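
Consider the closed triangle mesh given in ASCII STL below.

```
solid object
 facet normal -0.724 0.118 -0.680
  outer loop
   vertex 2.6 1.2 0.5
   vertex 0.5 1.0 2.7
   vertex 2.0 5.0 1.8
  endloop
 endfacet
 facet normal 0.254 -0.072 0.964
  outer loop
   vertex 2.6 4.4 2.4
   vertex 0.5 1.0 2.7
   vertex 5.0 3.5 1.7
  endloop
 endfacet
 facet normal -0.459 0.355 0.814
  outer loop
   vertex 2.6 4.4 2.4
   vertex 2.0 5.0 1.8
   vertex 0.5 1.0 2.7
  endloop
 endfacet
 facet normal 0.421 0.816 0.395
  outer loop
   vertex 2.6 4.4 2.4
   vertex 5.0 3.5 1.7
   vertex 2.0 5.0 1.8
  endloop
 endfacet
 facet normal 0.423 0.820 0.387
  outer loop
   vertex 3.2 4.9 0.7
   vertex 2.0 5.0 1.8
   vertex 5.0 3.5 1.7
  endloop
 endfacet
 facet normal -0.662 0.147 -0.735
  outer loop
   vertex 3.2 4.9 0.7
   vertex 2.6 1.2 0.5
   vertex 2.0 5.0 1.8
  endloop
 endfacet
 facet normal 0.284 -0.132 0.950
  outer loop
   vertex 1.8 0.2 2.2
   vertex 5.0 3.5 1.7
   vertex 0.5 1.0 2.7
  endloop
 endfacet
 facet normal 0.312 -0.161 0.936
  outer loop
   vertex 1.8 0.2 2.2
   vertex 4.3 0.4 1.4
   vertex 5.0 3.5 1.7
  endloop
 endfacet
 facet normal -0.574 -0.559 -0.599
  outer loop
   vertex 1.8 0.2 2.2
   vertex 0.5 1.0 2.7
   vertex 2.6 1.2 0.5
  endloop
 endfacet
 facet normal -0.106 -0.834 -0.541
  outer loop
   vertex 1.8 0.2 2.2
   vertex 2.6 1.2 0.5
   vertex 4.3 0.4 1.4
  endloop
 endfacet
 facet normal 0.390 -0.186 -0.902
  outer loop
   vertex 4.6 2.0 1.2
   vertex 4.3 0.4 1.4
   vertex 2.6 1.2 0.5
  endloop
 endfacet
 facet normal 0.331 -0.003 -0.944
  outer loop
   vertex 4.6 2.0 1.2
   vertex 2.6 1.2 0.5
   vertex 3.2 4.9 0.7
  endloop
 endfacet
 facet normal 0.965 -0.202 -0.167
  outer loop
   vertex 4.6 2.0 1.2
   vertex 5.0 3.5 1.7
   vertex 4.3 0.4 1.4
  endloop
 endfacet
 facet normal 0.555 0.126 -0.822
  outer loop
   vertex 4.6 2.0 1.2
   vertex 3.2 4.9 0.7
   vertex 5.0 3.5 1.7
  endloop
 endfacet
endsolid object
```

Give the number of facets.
14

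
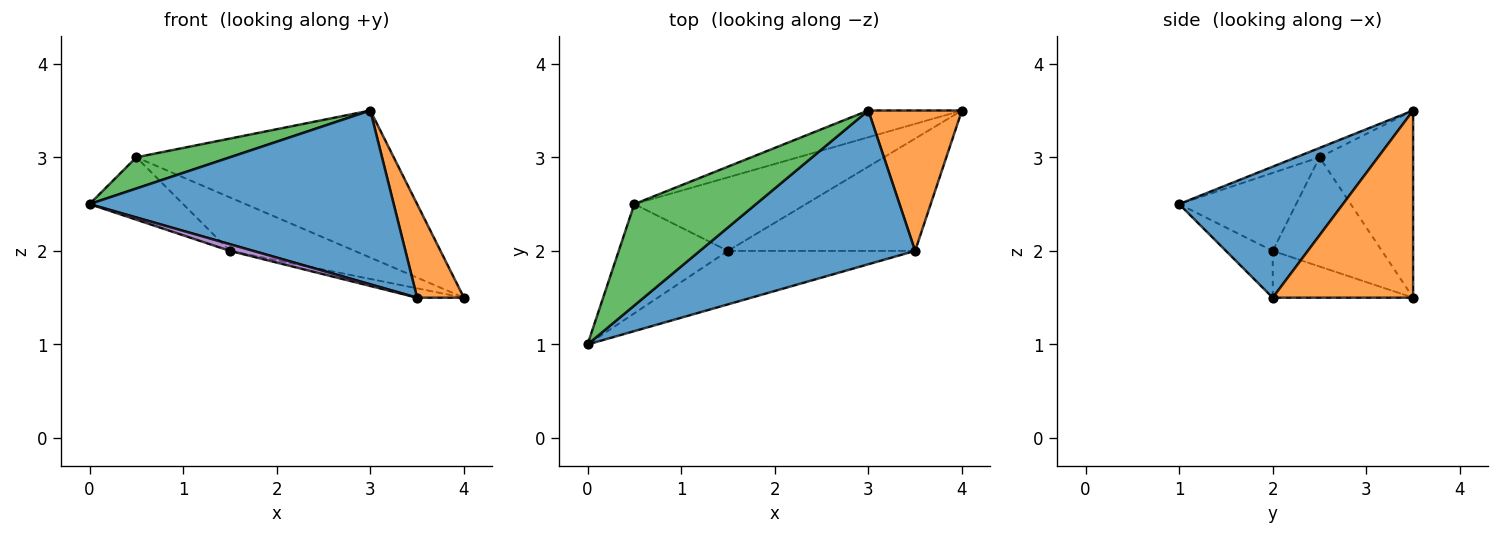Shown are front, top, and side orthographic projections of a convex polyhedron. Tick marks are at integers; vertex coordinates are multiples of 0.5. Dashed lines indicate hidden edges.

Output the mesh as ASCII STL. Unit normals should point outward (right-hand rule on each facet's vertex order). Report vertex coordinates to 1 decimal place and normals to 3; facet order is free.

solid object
 facet normal 0.374 -0.695 0.614
  outer loop
   vertex 3.0 3.5 3.5
   vertex 0.0 1.0 2.5
   vertex 3.5 2.0 1.5
  endloop
 endfacet
 facet normal 0.857 -0.286 0.429
  outer loop
   vertex 3.0 3.5 3.5
   vertex 3.5 2.0 1.5
   vertex 4.0 3.5 1.5
  endloop
 endfacet
 facet normal -0.073 -0.293 0.953
  outer loop
   vertex 0.5 2.5 3.0
   vertex 0.0 1.0 2.5
   vertex 3.0 3.5 3.5
  endloop
 endfacet
 facet normal -0.337 0.926 -0.168
  outer loop
   vertex 0.5 2.5 3.0
   vertex 3.0 3.5 3.5
   vertex 4.0 3.5 1.5
  endloop
 endfacet
 facet normal -0.241 -0.120 -0.963
  outer loop
   vertex 1.5 2.0 2.0
   vertex 3.5 2.0 1.5
   vertex 0.0 1.0 2.5
  endloop
 endfacet
 facet normal -0.242 0.081 -0.967
  outer loop
   vertex 1.5 2.0 2.0
   vertex 4.0 3.5 1.5
   vertex 3.5 2.0 1.5
  endloop
 endfacet
 facet normal -0.527 0.422 -0.738
  outer loop
   vertex 1.5 2.0 2.0
   vertex 0.0 1.0 2.5
   vertex 0.5 2.5 3.0
  endloop
 endfacet
 facet normal -0.458 0.523 -0.719
  outer loop
   vertex 1.5 2.0 2.0
   vertex 0.5 2.5 3.0
   vertex 4.0 3.5 1.5
  endloop
 endfacet
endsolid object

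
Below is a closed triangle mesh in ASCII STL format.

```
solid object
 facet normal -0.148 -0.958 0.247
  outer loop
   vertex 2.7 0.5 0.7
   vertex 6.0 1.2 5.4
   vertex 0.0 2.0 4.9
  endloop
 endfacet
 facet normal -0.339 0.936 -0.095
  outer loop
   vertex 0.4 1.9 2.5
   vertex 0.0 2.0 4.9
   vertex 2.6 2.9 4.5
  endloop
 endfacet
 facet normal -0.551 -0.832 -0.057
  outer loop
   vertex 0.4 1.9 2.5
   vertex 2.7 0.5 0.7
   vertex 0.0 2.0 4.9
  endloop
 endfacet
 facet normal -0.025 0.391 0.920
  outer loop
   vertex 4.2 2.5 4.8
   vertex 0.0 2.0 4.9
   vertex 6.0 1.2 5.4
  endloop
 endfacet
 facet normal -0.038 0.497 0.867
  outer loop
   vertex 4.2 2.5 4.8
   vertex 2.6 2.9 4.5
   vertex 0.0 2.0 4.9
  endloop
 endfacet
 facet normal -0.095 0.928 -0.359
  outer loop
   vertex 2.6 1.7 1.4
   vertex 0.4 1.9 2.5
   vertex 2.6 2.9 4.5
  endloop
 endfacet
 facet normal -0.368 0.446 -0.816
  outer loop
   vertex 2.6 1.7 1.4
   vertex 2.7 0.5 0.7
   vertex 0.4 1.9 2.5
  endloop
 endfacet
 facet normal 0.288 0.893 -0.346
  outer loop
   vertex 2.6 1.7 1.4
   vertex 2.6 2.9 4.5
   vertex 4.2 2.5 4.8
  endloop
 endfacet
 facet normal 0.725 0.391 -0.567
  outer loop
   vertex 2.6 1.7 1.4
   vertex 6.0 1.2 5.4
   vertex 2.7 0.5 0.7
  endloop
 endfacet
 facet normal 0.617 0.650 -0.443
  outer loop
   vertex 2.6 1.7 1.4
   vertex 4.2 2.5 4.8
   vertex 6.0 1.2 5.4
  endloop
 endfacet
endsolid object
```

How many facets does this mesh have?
10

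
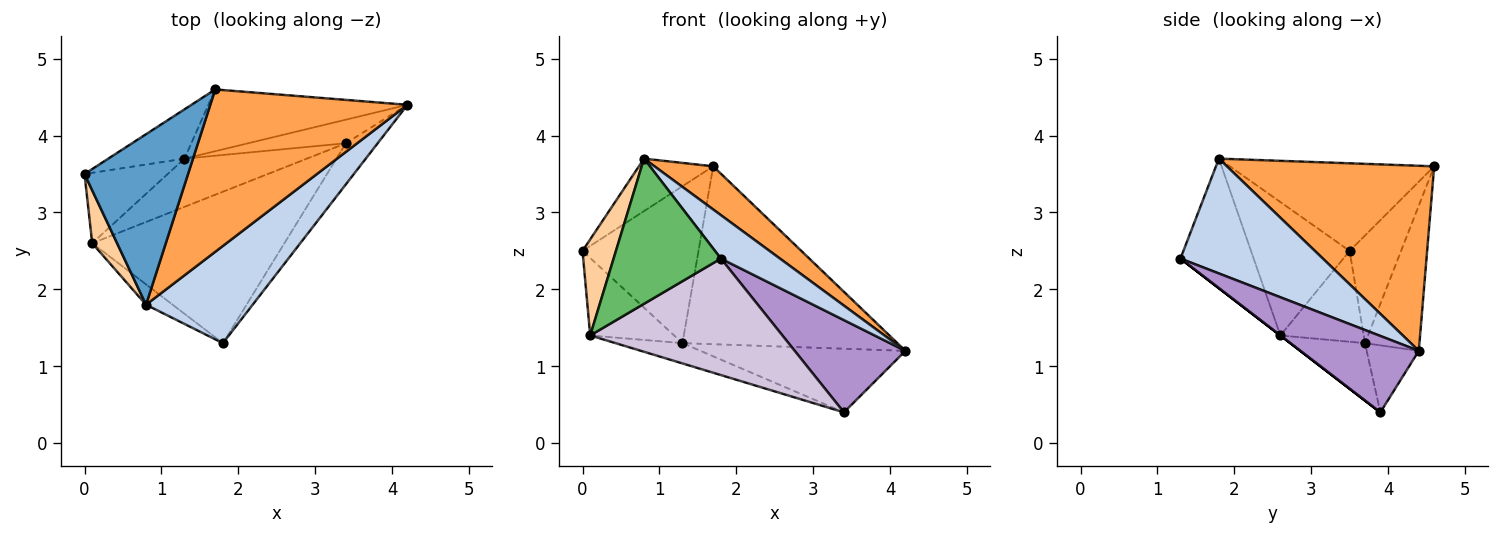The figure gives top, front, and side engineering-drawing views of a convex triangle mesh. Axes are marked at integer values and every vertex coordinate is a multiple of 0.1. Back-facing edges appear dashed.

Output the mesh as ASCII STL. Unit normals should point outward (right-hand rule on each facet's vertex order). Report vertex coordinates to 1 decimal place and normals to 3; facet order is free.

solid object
 facet normal -0.629 0.229 0.743
  outer loop
   vertex 0.8 1.8 3.7
   vertex 1.7 4.6 3.6
   vertex 0.0 3.5 2.5
  endloop
 endfacet
 facet normal 0.701 -0.291 0.651
  outer loop
   vertex 0.8 1.8 3.7
   vertex 1.8 1.3 2.4
   vertex 4.2 4.4 1.2
  endloop
 endfacet
 facet normal 0.672 -0.190 0.716
  outer loop
   vertex 0.8 1.8 3.7
   vertex 4.2 4.4 1.2
   vertex 1.7 4.6 3.6
  endloop
 endfacet
 facet normal -0.933 -0.316 0.174
  outer loop
   vertex 0.1 2.6 1.4
   vertex 0.8 1.8 3.7
   vertex 0.0 3.5 2.5
  endloop
 endfacet
 facet normal -0.560 -0.821 -0.115
  outer loop
   vertex 0.1 2.6 1.4
   vertex 1.8 1.3 2.4
   vertex 0.8 1.8 3.7
  endloop
 endfacet
 facet normal -0.592 0.597 -0.542
  outer loop
   vertex 1.3 3.7 1.3
   vertex 0.1 2.6 1.4
   vertex 0.0 3.5 2.5
  endloop
 endfacet
 facet normal -0.390 0.879 -0.276
  outer loop
   vertex 1.3 3.7 1.3
   vertex 0.0 3.5 2.5
   vertex 1.7 4.6 3.6
  endloop
 endfacet
 facet normal -0.233 0.919 -0.319
  outer loop
   vertex 1.3 3.7 1.3
   vertex 1.7 4.6 3.6
   vertex 4.2 4.4 1.2
  endloop
 endfacet
 facet normal 0.699 -0.654 -0.290
  outer loop
   vertex 3.4 3.9 0.4
   vertex 4.2 4.4 1.2
   vertex 1.8 1.3 2.4
  endloop
 endfacet
 facet normal 0.000 -0.610 -0.793
  outer loop
   vertex 3.4 3.9 0.4
   vertex 1.8 1.3 2.4
   vertex 0.1 2.6 1.4
  endloop
 endfacet
 facet normal -0.232 0.912 -0.338
  outer loop
   vertex 3.4 3.9 0.4
   vertex 1.3 3.7 1.3
   vertex 4.2 4.4 1.2
  endloop
 endfacet
 facet normal -0.397 0.356 -0.846
  outer loop
   vertex 3.4 3.9 0.4
   vertex 0.1 2.6 1.4
   vertex 1.3 3.7 1.3
  endloop
 endfacet
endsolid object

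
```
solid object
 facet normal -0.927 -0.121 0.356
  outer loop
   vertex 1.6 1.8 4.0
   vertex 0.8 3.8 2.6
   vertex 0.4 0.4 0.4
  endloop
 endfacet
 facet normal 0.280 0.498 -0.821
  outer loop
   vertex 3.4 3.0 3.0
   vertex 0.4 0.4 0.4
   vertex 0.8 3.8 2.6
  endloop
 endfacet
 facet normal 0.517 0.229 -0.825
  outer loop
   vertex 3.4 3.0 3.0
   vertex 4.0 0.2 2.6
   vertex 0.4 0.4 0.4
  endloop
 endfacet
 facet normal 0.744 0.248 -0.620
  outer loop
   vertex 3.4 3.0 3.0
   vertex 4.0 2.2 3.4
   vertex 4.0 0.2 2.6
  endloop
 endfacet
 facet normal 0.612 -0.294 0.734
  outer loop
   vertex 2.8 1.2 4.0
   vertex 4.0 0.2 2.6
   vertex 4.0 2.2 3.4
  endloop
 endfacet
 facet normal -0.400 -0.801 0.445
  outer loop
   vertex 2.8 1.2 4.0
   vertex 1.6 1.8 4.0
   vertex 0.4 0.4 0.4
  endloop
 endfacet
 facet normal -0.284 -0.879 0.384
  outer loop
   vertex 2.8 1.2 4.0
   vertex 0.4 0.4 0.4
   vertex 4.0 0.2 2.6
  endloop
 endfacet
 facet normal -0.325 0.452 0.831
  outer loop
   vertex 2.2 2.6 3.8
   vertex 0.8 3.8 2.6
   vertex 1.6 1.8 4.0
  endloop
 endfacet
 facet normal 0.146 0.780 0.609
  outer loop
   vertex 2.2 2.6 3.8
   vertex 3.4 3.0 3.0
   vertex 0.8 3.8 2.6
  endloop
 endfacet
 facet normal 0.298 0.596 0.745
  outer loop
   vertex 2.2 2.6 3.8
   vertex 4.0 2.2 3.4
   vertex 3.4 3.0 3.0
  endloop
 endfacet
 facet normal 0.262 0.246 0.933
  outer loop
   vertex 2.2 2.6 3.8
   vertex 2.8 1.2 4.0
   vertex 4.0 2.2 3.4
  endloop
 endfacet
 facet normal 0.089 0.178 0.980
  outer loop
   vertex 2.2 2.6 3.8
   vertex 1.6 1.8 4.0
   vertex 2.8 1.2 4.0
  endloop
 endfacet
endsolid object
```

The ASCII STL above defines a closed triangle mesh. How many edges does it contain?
18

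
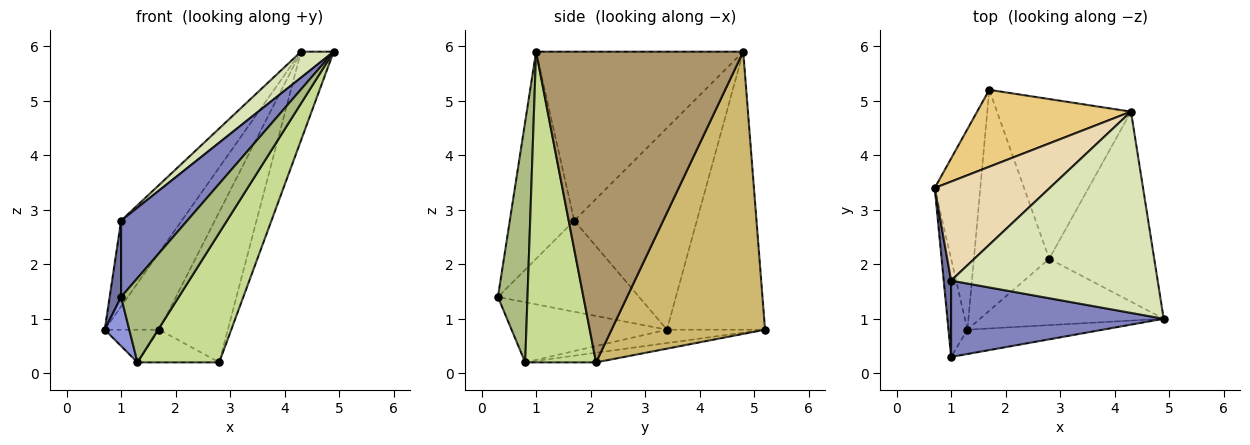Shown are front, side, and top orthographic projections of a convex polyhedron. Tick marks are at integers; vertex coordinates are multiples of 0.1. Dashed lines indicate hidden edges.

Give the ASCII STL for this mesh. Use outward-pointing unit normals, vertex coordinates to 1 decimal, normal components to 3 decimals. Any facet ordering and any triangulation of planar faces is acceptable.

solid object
 facet normal -0.993 -0.081 0.081
  outer loop
   vertex 1.0 1.7 2.8
   vertex 0.7 3.4 0.8
   vertex 1.0 0.3 1.4
  endloop
 endfacet
 facet normal -0.567 -0.582 0.582
  outer loop
   vertex 1.0 1.7 2.8
   vertex 1.0 0.3 1.4
   vertex 4.9 1.0 5.9
  endloop
 endfacet
 facet normal -0.943 -0.149 -0.298
  outer loop
   vertex 1.3 0.8 0.2
   vertex 1.0 0.3 1.4
   vertex 0.7 3.4 0.8
  endloop
 endfacet
 facet normal -0.278 0.155 -0.948
  outer loop
   vertex 1.3 0.8 0.2
   vertex 0.7 3.4 0.8
   vertex 1.7 5.2 0.8
  endloop
 endfacet
 facet normal -0.126 0.145 -0.981
  outer loop
   vertex 1.3 0.8 0.2
   vertex 1.7 5.2 0.8
   vertex 2.8 2.1 0.2
  endloop
 endfacet
 facet normal 0.442 -0.862 -0.249
  outer loop
   vertex 1.3 0.8 0.2
   vertex 4.9 1.0 5.9
   vertex 1.0 0.3 1.4
  endloop
 endfacet
 facet normal 0.611 -0.705 -0.361
  outer loop
   vertex 1.3 0.8 0.2
   vertex 2.8 2.1 0.2
   vertex 4.9 1.0 5.9
  endloop
 endfacet
 facet normal -0.630 -0.099 0.770
  outer loop
   vertex 4.3 4.8 5.9
   vertex 1.0 1.7 2.8
   vertex 4.9 1.0 5.9
  endloop
 endfacet
 facet normal 0.937 0.148 -0.317
  outer loop
   vertex 4.3 4.8 5.9
   vertex 4.9 1.0 5.9
   vertex 2.8 2.1 0.2
  endloop
 endfacet
 facet normal 0.838 0.374 -0.398
  outer loop
   vertex 4.3 4.8 5.9
   vertex 2.8 2.1 0.2
   vertex 1.7 5.2 0.8
  endloop
 endfacet
 facet normal -0.787 0.437 0.435
  outer loop
   vertex 4.3 4.8 5.9
   vertex 1.7 5.2 0.8
   vertex 0.7 3.4 0.8
  endloop
 endfacet
 facet normal -0.798 0.395 0.455
  outer loop
   vertex 4.3 4.8 5.9
   vertex 0.7 3.4 0.8
   vertex 1.0 1.7 2.8
  endloop
 endfacet
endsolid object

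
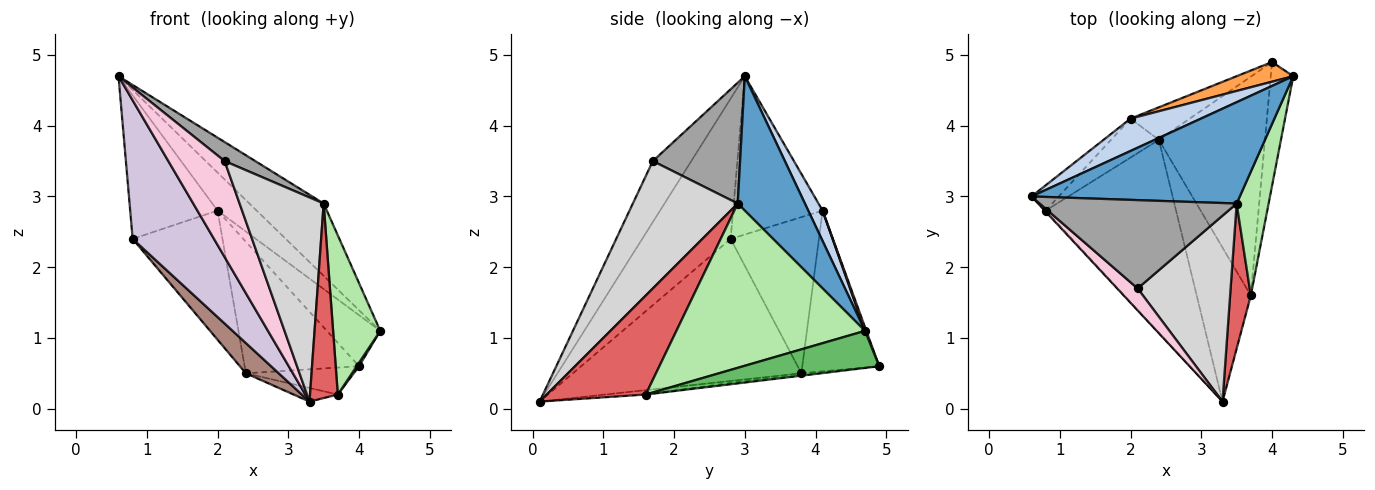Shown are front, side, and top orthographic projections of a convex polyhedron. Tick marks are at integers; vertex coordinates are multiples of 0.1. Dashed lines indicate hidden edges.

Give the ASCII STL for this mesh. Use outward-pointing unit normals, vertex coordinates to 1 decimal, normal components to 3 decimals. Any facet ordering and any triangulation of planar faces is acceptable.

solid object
 facet normal 0.465 0.514 0.721
  outer loop
   vertex 3.5 2.9 2.9
   vertex 4.3 4.7 1.1
   vertex 0.6 3.0 4.7
  endloop
 endfacet
 facet normal 0.269 0.734 0.623
  outer loop
   vertex 2.0 4.1 2.8
   vertex 0.6 3.0 4.7
   vertex 4.3 4.7 1.1
  endloop
 endfacet
 facet normal 0.022 0.933 0.360
  outer loop
   vertex 2.0 4.1 2.8
   vertex 4.3 4.7 1.1
   vertex 4.0 4.9 0.6
  endloop
 endfacet
 facet normal -0.546 0.813 -0.201
  outer loop
   vertex 2.0 4.1 2.8
   vertex 4.0 4.9 0.6
   vertex 2.4 3.8 0.5
  endloop
 endfacet
 facet normal 0.855 -0.015 -0.519
  outer loop
   vertex 3.7 1.6 0.2
   vertex 4.0 4.9 0.6
   vertex 4.3 4.7 1.1
  endloop
 endfacet
 facet normal 0.953 -0.238 0.185
  outer loop
   vertex 3.7 1.6 0.2
   vertex 4.3 4.7 1.1
   vertex 3.5 2.9 2.9
  endloop
 endfacet
 facet normal 0.944 -0.265 0.197
  outer loop
   vertex 3.7 1.6 0.2
   vertex 3.5 2.9 2.9
   vertex 3.3 0.1 0.1
  endloop
 endfacet
 facet normal -0.081 0.088 -0.993
  outer loop
   vertex 3.7 1.6 0.2
   vertex 3.3 0.1 0.1
   vertex 2.4 3.8 0.5
  endloop
 endfacet
 facet normal -0.022 0.122 -0.992
  outer loop
   vertex 3.7 1.6 0.2
   vertex 2.4 3.8 0.5
   vertex 4.0 4.9 0.6
  endloop
 endfacet
 facet normal -0.736 -0.677 -0.005
  outer loop
   vertex 0.8 2.8 2.4
   vertex 3.3 0.1 0.1
   vertex 0.6 3.0 4.7
  endloop
 endfacet
 facet normal -0.733 -0.106 -0.672
  outer loop
   vertex 0.8 2.8 2.4
   vertex 2.4 3.8 0.5
   vertex 3.3 0.1 0.1
  endloop
 endfacet
 facet normal -0.710 0.693 -0.122
  outer loop
   vertex 0.8 2.8 2.4
   vertex 0.6 3.0 4.7
   vertex 2.0 4.1 2.8
  endloop
 endfacet
 facet normal -0.685 0.697 -0.210
  outer loop
   vertex 0.8 2.8 2.4
   vertex 2.0 4.1 2.8
   vertex 2.4 3.8 0.5
  endloop
 endfacet
 facet normal -0.554 -0.811 0.186
  outer loop
   vertex 2.1 1.7 3.5
   vertex 0.6 3.0 4.7
   vertex 3.3 0.1 0.1
  endloop
 endfacet
 facet normal 0.514 -0.181 0.838
  outer loop
   vertex 2.1 1.7 3.5
   vertex 3.5 2.9 2.9
   vertex 0.6 3.0 4.7
  endloop
 endfacet
 facet normal 0.678 -0.543 0.495
  outer loop
   vertex 2.1 1.7 3.5
   vertex 3.3 0.1 0.1
   vertex 3.5 2.9 2.9
  endloop
 endfacet
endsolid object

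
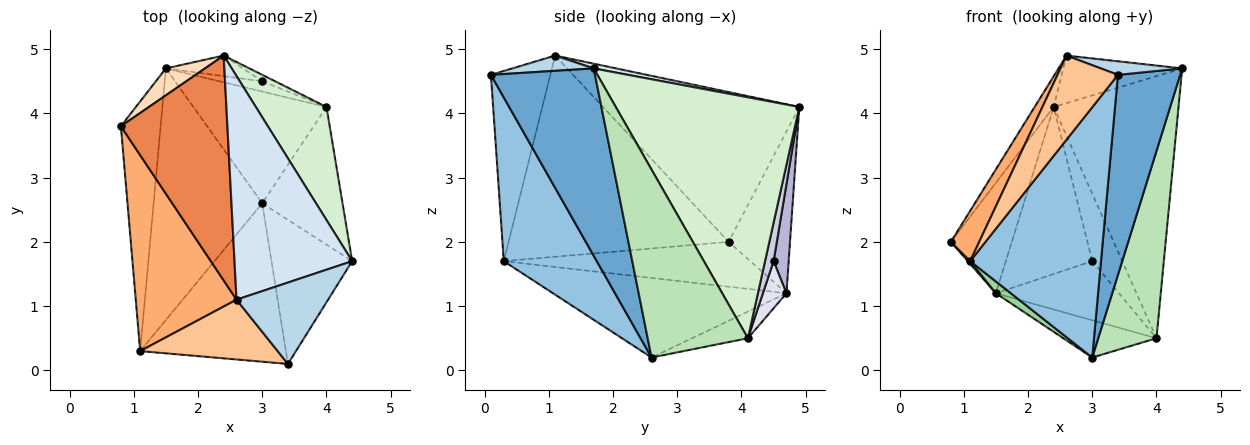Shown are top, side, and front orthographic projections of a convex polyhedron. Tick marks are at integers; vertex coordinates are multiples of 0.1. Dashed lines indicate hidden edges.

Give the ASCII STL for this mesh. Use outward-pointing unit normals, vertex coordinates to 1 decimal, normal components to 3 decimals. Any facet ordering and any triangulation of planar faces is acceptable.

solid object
 facet normal 0.805 -0.481 -0.347
  outer loop
   vertex 3.0 2.6 0.2
   vertex 4.4 1.7 4.7
   vertex 3.4 0.1 4.6
  endloop
 endfacet
 facet normal 0.515 -0.724 -0.458
  outer loop
   vertex 1.1 0.3 1.7
   vertex 3.0 2.6 0.2
   vertex 3.4 0.1 4.6
  endloop
 endfacet
 facet normal 0.162 -0.162 0.973
  outer loop
   vertex 2.6 1.1 4.9
   vertex 3.4 0.1 4.6
   vertex 4.4 1.7 4.7
  endloop
 endfacet
 facet normal 0.039 0.208 0.977
  outer loop
   vertex 2.6 1.1 4.9
   vertex 4.4 1.7 4.7
   vertex 2.4 4.9 4.1
  endloop
 endfacet
 facet normal -0.812 0.079 0.578
  outer loop
   vertex 2.6 1.1 4.9
   vertex 2.4 4.9 4.1
   vertex 0.8 3.8 2.0
  endloop
 endfacet
 facet normal -0.888 -0.114 0.445
  outer loop
   vertex 2.6 1.1 4.9
   vertex 0.8 3.8 2.0
   vertex 1.1 0.3 1.7
  endloop
 endfacet
 facet normal -0.625 -0.636 0.452
  outer loop
   vertex 2.6 1.1 4.9
   vertex 1.1 0.3 1.7
   vertex 3.4 0.1 4.6
  endloop
 endfacet
 facet normal -0.699 0.694 0.169
  outer loop
   vertex 1.5 4.7 1.2
   vertex 0.8 3.8 2.0
   vertex 2.4 4.9 4.1
  endloop
 endfacet
 facet normal -0.748 -0.007 -0.663
  outer loop
   vertex 1.5 4.7 1.2
   vertex 1.1 0.3 1.7
   vertex 0.8 3.8 2.0
  endloop
 endfacet
 facet normal -0.591 -0.038 -0.806
  outer loop
   vertex 1.5 4.7 1.2
   vertex 3.0 2.6 0.2
   vertex 1.1 0.3 1.7
  endloop
 endfacet
 facet normal 0.811 -0.471 -0.347
  outer loop
   vertex 4.0 4.1 0.5
   vertex 4.4 1.7 4.7
   vertex 3.0 2.6 0.2
  endloop
 endfacet
 facet normal 0.804 0.546 0.236
  outer loop
   vertex 4.0 4.1 0.5
   vertex 2.4 4.9 4.1
   vertex 4.4 1.7 4.7
  endloop
 endfacet
 facet normal -0.186 0.311 -0.932
  outer loop
   vertex 4.0 4.1 0.5
   vertex 3.0 2.6 0.2
   vertex 1.5 4.7 1.2
  endloop
 endfacet
 facet normal 0.171 0.978 -0.120
  outer loop
   vertex 3.0 4.5 1.7
   vertex 1.5 4.7 1.2
   vertex 2.4 4.9 4.1
  endloop
 endfacet
 facet normal 0.274 0.958 -0.091
  outer loop
   vertex 3.0 4.5 1.7
   vertex 2.4 4.9 4.1
   vertex 4.0 4.1 0.5
  endloop
 endfacet
 facet normal 0.185 0.968 -0.168
  outer loop
   vertex 3.0 4.5 1.7
   vertex 4.0 4.1 0.5
   vertex 1.5 4.7 1.2
  endloop
 endfacet
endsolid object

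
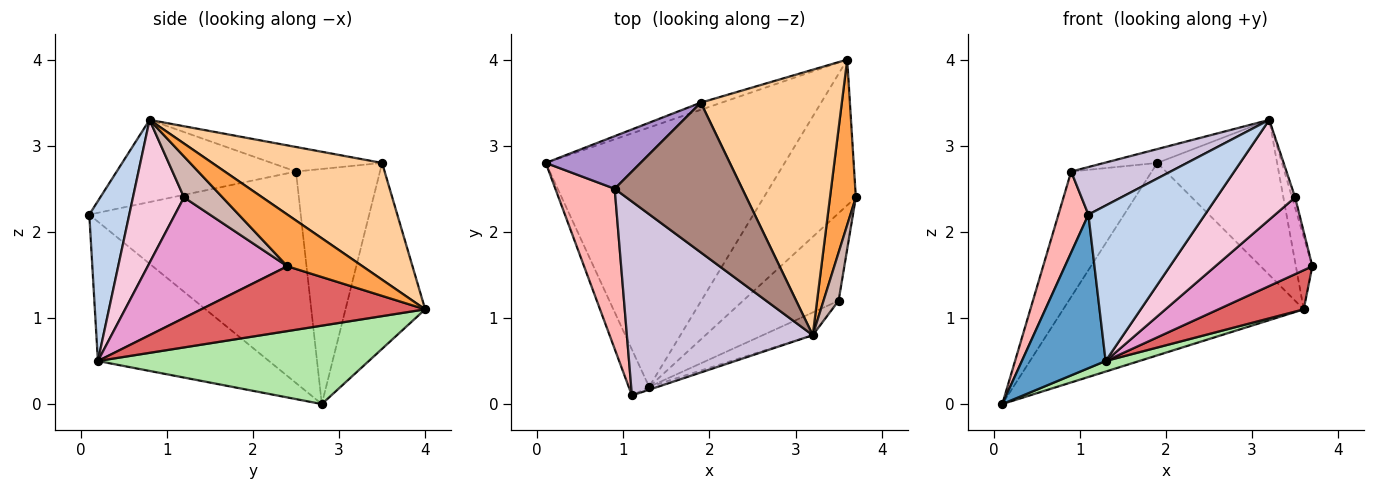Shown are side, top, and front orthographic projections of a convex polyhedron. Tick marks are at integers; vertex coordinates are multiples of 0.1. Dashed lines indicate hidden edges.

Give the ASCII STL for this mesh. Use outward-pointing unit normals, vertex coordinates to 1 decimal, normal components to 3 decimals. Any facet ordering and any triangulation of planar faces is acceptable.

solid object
 facet normal -0.890 -0.436 -0.130
  outer loop
   vertex 1.3 0.2 0.5
   vertex 1.1 0.1 2.2
   vertex 0.1 2.8 0.0
  endloop
 endfacet
 facet normal 0.324 -0.946 -0.017
  outer loop
   vertex 1.3 0.2 0.5
   vertex 3.2 0.8 3.3
   vertex 1.1 0.1 2.2
  endloop
 endfacet
 facet normal 0.878 0.192 0.439
  outer loop
   vertex 3.6 4.0 1.1
   vertex 3.2 0.8 3.3
   vertex 3.7 2.4 1.6
  endloop
 endfacet
 facet normal 0.582 0.410 0.702
  outer loop
   vertex 3.6 4.0 1.1
   vertex 1.9 3.5 2.8
   vertex 3.2 0.8 3.3
  endloop
 endfacet
 facet normal -0.314 0.949 -0.035
  outer loop
   vertex 3.6 4.0 1.1
   vertex 0.1 2.8 0.0
   vertex 1.9 3.5 2.8
  endloop
 endfacet
 facet normal 0.312 -0.039 -0.949
  outer loop
   vertex 3.6 4.0 1.1
   vertex 1.3 0.2 0.5
   vertex 0.1 2.8 0.0
  endloop
 endfacet
 facet normal 0.563 -0.214 -0.799
  outer loop
   vertex 3.6 4.0 1.1
   vertex 3.7 2.4 1.6
   vertex 1.3 0.2 0.5
  endloop
 endfacet
 facet normal -0.954 -0.135 0.268
  outer loop
   vertex 0.9 2.5 2.7
   vertex 0.1 2.8 0.0
   vertex 1.1 0.1 2.2
  endloop
 endfacet
 facet normal -0.693 0.665 0.279
  outer loop
   vertex 0.9 2.5 2.7
   vertex 1.9 3.5 2.8
   vertex 0.1 2.8 0.0
  endloop
 endfacet
 facet normal -0.395 -0.219 0.892
  outer loop
   vertex 0.9 2.5 2.7
   vertex 1.1 0.1 2.2
   vertex 3.2 0.8 3.3
  endloop
 endfacet
 facet normal -0.188 0.090 0.978
  outer loop
   vertex 0.9 2.5 2.7
   vertex 3.2 0.8 3.3
   vertex 1.9 3.5 2.8
  endloop
 endfacet
 facet normal 0.936 0.074 0.345
  outer loop
   vertex 3.5 1.2 2.4
   vertex 3.7 2.4 1.6
   vertex 3.2 0.8 3.3
  endloop
 endfacet
 facet normal 0.688 -0.478 -0.545
  outer loop
   vertex 3.5 1.2 2.4
   vertex 1.3 0.2 0.5
   vertex 3.7 2.4 1.6
  endloop
 endfacet
 facet normal 0.536 -0.823 -0.187
  outer loop
   vertex 3.5 1.2 2.4
   vertex 3.2 0.8 3.3
   vertex 1.3 0.2 0.5
  endloop
 endfacet
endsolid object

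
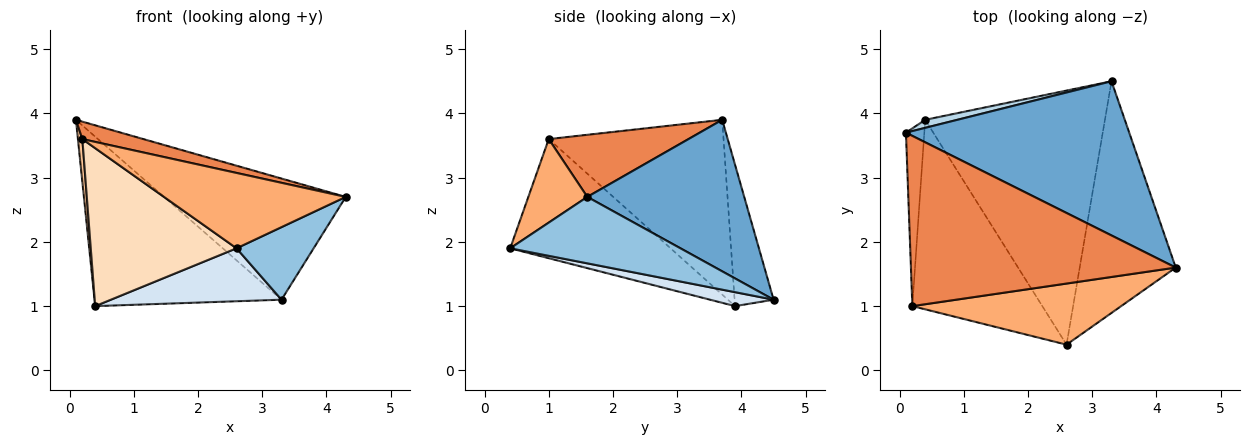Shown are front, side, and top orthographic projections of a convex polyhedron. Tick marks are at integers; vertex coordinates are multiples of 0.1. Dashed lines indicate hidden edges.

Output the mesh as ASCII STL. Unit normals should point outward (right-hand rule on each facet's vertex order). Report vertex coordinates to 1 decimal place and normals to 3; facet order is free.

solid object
 facet normal 0.471 0.545 0.694
  outer loop
   vertex 3.3 4.5 1.1
   vertex 0.1 3.7 3.9
   vertex 4.3 1.6 2.7
  endloop
 endfacet
 facet normal 0.551 -0.249 -0.796
  outer loop
   vertex 2.6 0.4 1.9
   vertex 3.3 4.5 1.1
   vertex 4.3 1.6 2.7
  endloop
 endfacet
 facet normal -0.204 0.978 0.046
  outer loop
   vertex 0.4 3.9 1.0
   vertex 0.1 3.7 3.9
   vertex 3.3 4.5 1.1
  endloop
 endfacet
 facet normal 0.076 -0.203 -0.976
  outer loop
   vertex 0.4 3.9 1.0
   vertex 3.3 4.5 1.1
   vertex 2.6 0.4 1.9
  endloop
 endfacet
 facet normal 0.227 -0.099 0.969
  outer loop
   vertex 0.2 1.0 3.6
   vertex 4.3 1.6 2.7
   vertex 0.1 3.7 3.9
  endloop
 endfacet
 facet normal 0.244 -0.753 0.611
  outer loop
   vertex 0.2 1.0 3.6
   vertex 2.6 0.4 1.9
   vertex 4.3 1.6 2.7
  endloop
 endfacet
 facet normal -0.994 -0.025 -0.105
  outer loop
   vertex 0.2 1.0 3.6
   vertex 0.1 3.7 3.9
   vertex 0.4 3.9 1.0
  endloop
 endfacet
 facet normal -0.576 -0.523 -0.628
  outer loop
   vertex 0.2 1.0 3.6
   vertex 0.4 3.9 1.0
   vertex 2.6 0.4 1.9
  endloop
 endfacet
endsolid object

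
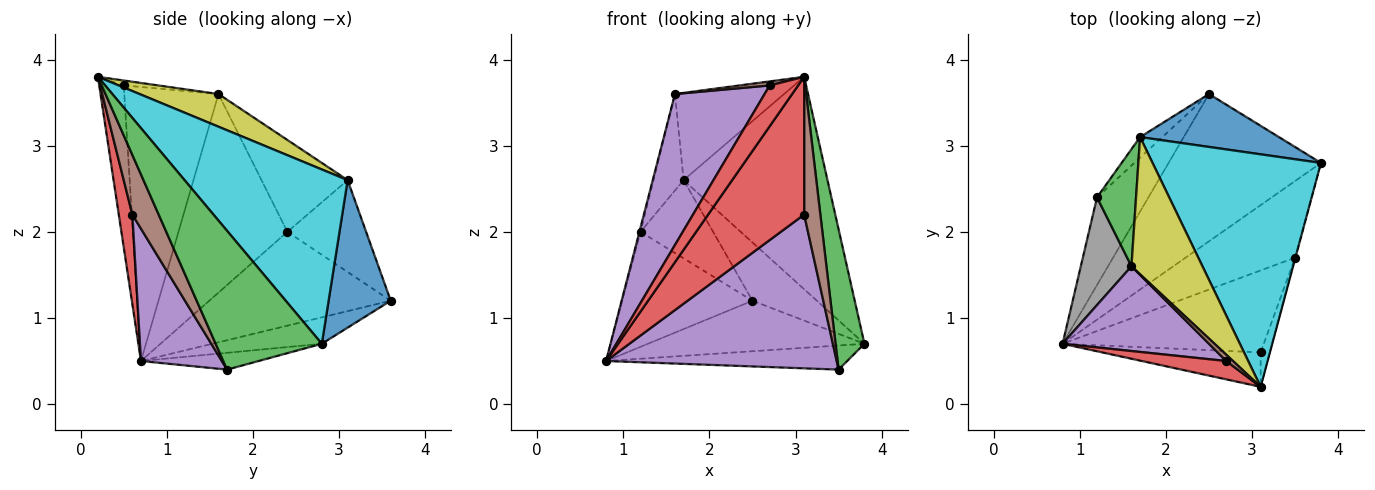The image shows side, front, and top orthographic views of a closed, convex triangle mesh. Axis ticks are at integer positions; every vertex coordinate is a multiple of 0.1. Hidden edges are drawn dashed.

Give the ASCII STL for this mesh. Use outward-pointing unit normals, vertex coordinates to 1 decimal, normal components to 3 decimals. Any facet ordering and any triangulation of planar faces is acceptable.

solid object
 facet normal -0.162 0.320 -0.933
  outer loop
   vertex 2.5 3.6 1.2
   vertex 3.8 2.8 0.7
   vertex 0.8 0.7 0.5
  endloop
 endfacet
 facet normal -0.145 0.297 -0.944
  outer loop
   vertex 3.5 1.7 0.4
   vertex 0.8 0.7 0.5
   vertex 3.8 2.8 0.7
  endloop
 endfacet
 facet normal 0.965 -0.263 -0.002
  outer loop
   vertex 3.5 1.7 0.4
   vertex 3.8 2.8 0.7
   vertex 3.1 0.2 3.8
  endloop
 endfacet
 facet normal -0.618 -0.717 0.322
  outer loop
   vertex 2.7 0.5 3.7
   vertex 0.8 0.7 0.5
   vertex 3.1 0.2 3.8
  endloop
 endfacet
 facet normal -0.676 -0.643 0.361
  outer loop
   vertex 2.7 0.5 3.7
   vertex 1.6 1.6 3.6
   vertex 0.8 0.7 0.5
  endloop
 endfacet
 facet normal -0.523 -0.458 0.719
  outer loop
   vertex 2.7 0.5 3.7
   vertex 3.1 0.2 3.8
   vertex 1.6 1.6 3.6
  endloop
 endfacet
 facet normal -0.742 0.533 -0.406
  outer loop
   vertex 1.2 2.4 2.0
   vertex 2.5 3.6 1.2
   vertex 0.8 0.7 0.5
  endloop
 endfacet
 facet normal -0.969 0.010 0.247
  outer loop
   vertex 1.2 2.4 2.0
   vertex 0.8 0.7 0.5
   vertex 1.6 1.6 3.6
  endloop
 endfacet
 facet normal 0.362 0.500 0.787
  outer loop
   vertex 1.7 3.1 2.6
   vertex 1.6 1.6 3.6
   vertex 3.1 0.2 3.8
  endloop
 endfacet
 facet normal 0.607 0.536 0.587
  outer loop
   vertex 1.7 3.1 2.6
   vertex 3.1 0.2 3.8
   vertex 3.8 2.8 0.7
  endloop
 endfacet
 facet normal 0.581 0.602 0.547
  outer loop
   vertex 1.7 3.1 2.6
   vertex 3.8 2.8 0.7
   vertex 2.5 3.6 1.2
  endloop
 endfacet
 facet normal -0.724 0.667 -0.175
  outer loop
   vertex 1.7 3.1 2.6
   vertex 2.5 3.6 1.2
   vertex 1.2 2.4 2.0
  endloop
 endfacet
 facet normal -0.876 0.307 0.372
  outer loop
   vertex 1.7 3.1 2.6
   vertex 1.2 2.4 2.0
   vertex 1.6 1.6 3.6
  endloop
 endfacet
 facet normal 0.136 -0.961 -0.240
  outer loop
   vertex 3.1 0.6 2.2
   vertex 3.1 0.2 3.8
   vertex 0.8 0.7 0.5
  endloop
 endfacet
 facet normal 0.296 -0.843 -0.449
  outer loop
   vertex 3.1 0.6 2.2
   vertex 0.8 0.7 0.5
   vertex 3.5 1.7 0.4
  endloop
 endfacet
 facet normal 0.844 -0.520 -0.130
  outer loop
   vertex 3.1 0.6 2.2
   vertex 3.5 1.7 0.4
   vertex 3.1 0.2 3.8
  endloop
 endfacet
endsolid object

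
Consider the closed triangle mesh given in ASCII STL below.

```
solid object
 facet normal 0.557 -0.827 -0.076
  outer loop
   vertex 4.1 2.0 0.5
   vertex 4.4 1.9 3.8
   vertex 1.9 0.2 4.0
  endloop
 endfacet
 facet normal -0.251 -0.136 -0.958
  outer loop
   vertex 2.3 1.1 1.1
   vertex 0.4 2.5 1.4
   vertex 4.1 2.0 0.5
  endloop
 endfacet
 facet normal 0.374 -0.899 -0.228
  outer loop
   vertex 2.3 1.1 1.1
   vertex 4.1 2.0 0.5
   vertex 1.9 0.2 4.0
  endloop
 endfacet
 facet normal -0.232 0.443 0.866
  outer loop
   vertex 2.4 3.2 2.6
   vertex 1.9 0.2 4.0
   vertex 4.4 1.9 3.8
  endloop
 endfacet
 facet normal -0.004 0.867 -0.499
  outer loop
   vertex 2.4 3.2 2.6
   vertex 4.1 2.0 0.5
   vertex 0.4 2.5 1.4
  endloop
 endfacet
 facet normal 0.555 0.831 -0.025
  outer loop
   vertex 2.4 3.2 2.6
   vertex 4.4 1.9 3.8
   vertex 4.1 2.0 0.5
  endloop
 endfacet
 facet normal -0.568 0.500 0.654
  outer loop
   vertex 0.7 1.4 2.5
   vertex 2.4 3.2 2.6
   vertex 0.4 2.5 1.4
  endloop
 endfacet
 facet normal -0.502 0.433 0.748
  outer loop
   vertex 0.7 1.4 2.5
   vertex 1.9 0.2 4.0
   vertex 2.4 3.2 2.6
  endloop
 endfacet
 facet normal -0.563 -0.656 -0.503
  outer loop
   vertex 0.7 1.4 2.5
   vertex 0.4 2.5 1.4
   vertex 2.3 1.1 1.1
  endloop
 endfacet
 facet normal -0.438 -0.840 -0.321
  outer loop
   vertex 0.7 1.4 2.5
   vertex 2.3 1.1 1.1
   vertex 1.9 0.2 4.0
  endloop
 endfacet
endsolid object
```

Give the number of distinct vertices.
7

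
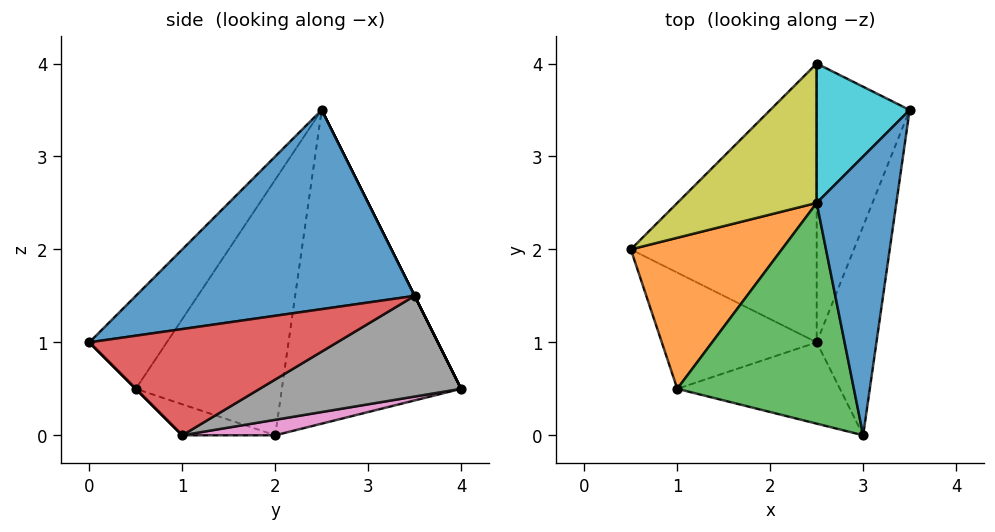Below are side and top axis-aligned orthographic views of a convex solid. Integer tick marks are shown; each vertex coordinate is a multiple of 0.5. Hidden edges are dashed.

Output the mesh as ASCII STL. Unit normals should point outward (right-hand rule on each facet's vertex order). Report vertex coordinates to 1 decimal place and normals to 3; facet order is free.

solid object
 facet normal 0.913 -0.183 0.365
  outer loop
   vertex 2.5 2.5 3.5
   vertex 3.0 0.0 1.0
   vertex 3.5 3.5 1.5
  endloop
 endfacet
 facet normal -0.855 -0.117 0.505
  outer loop
   vertex 1.0 0.5 0.5
   vertex 2.5 2.5 3.5
   vertex 0.5 2.0 0.0
  endloop
 endfacet
 facet normal -0.333 -0.699 0.633
  outer loop
   vertex 1.0 0.5 0.5
   vertex 3.0 0.0 1.0
   vertex 2.5 2.5 3.5
  endloop
 endfacet
 facet normal 0.870 -0.054 -0.490
  outer loop
   vertex 2.5 1.0 0.0
   vertex 3.5 3.5 1.5
   vertex 3.0 0.0 1.0
  endloop
 endfacet
 facet normal -0.183 -0.365 -0.913
  outer loop
   vertex 2.5 1.0 0.0
   vertex 1.0 0.5 0.5
   vertex 0.5 2.0 0.0
  endloop
 endfacet
 facet normal 0.000 -0.707 -0.707
  outer loop
   vertex 2.5 1.0 0.0
   vertex 3.0 0.0 1.0
   vertex 1.0 0.5 0.5
  endloop
 endfacet
 facet normal 0.082 0.164 -0.983
  outer loop
   vertex 2.5 4.0 0.5
   vertex 2.5 1.0 0.0
   vertex 0.5 2.0 0.0
  endloop
 endfacet
 facet normal 0.730 0.112 -0.674
  outer loop
   vertex 2.5 4.0 0.5
   vertex 3.5 3.5 1.5
   vertex 2.5 1.0 0.0
  endloop
 endfacet
 facet normal -0.709 0.630 0.315
  outer loop
   vertex 2.5 4.0 0.5
   vertex 0.5 2.0 0.0
   vertex 2.5 2.5 3.5
  endloop
 endfacet
 facet normal 0.000 0.894 0.447
  outer loop
   vertex 2.5 4.0 0.5
   vertex 2.5 2.5 3.5
   vertex 3.5 3.5 1.5
  endloop
 endfacet
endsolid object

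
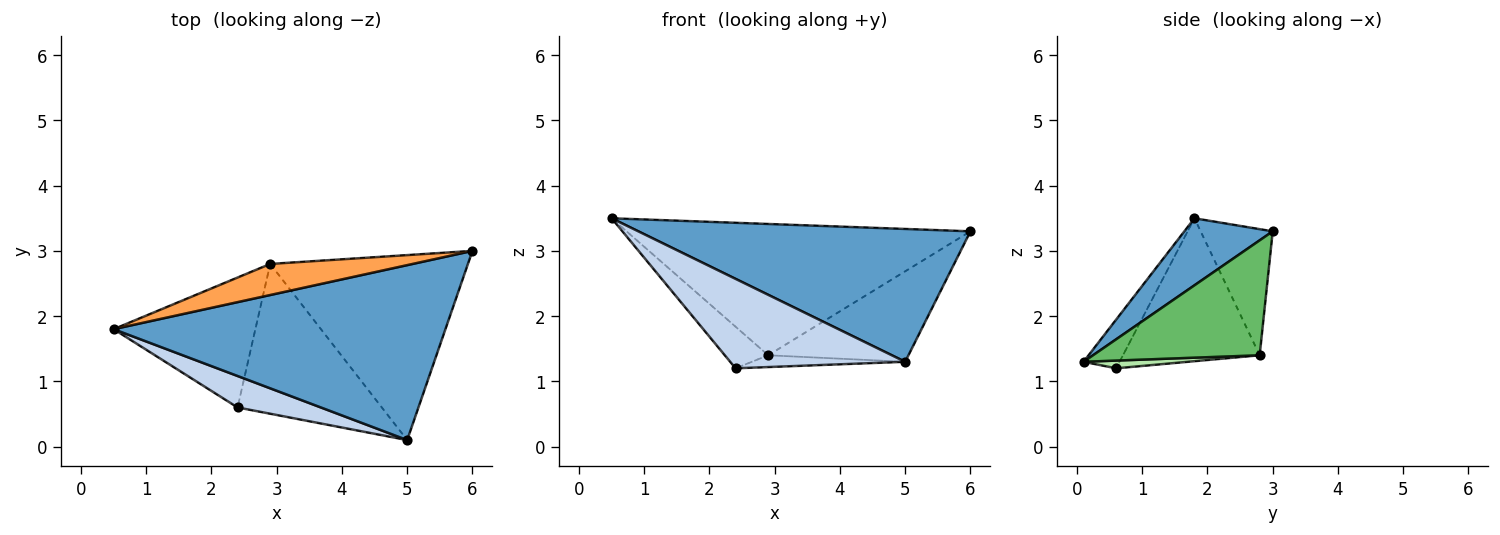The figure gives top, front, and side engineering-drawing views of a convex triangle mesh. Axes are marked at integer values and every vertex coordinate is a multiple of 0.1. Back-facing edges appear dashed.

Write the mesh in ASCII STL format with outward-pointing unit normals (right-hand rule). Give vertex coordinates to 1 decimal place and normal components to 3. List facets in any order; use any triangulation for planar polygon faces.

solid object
 facet normal 0.159 -0.597 0.786
  outer loop
   vertex 5.0 0.1 1.3
   vertex 6.0 3.0 3.3
   vertex 0.5 1.8 3.5
  endloop
 endfacet
 facet normal -0.191 -0.926 0.326
  outer loop
   vertex 2.4 0.6 1.2
   vertex 5.0 0.1 1.3
   vertex 0.5 1.8 3.5
  endloop
 endfacet
 facet normal -0.200 0.953 0.226
  outer loop
   vertex 2.9 2.8 1.4
   vertex 0.5 1.8 3.5
   vertex 6.0 3.0 3.3
  endloop
 endfacet
 facet normal -0.693 0.220 -0.687
  outer loop
   vertex 2.9 2.8 1.4
   vertex 2.4 0.6 1.2
   vertex 0.5 1.8 3.5
  endloop
 endfacet
 facet normal 0.463 0.390 -0.796
  outer loop
   vertex 2.9 2.8 1.4
   vertex 6.0 3.0 3.3
   vertex 5.0 0.1 1.3
  endloop
 endfacet
 facet normal 0.053 0.078 -0.995
  outer loop
   vertex 2.9 2.8 1.4
   vertex 5.0 0.1 1.3
   vertex 2.4 0.6 1.2
  endloop
 endfacet
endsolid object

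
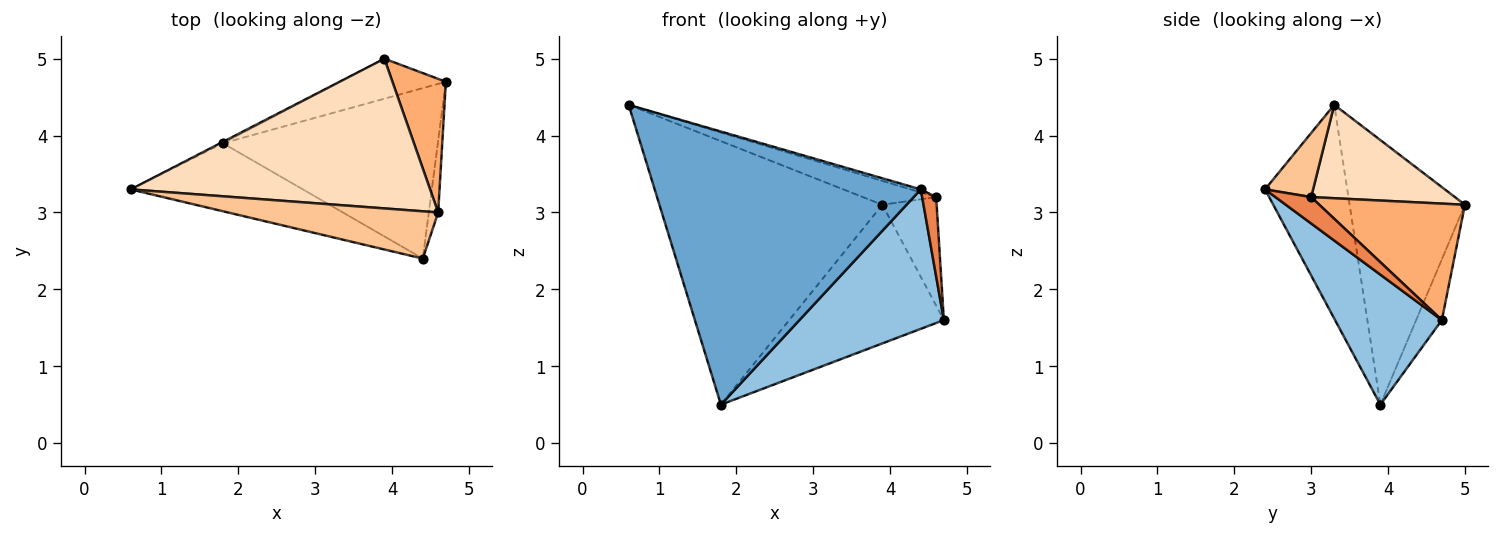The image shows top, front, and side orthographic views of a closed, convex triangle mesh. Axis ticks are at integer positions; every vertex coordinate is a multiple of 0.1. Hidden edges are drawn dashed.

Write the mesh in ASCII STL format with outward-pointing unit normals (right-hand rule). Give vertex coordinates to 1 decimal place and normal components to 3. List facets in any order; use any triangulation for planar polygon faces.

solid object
 facet normal -0.287 -0.930 -0.231
  outer loop
   vertex 1.8 3.9 0.5
   vertex 4.4 2.4 3.3
   vertex 0.6 3.3 4.4
  endloop
 endfacet
 facet normal 0.424 -0.573 -0.701
  outer loop
   vertex 1.8 3.9 0.5
   vertex 4.7 4.7 1.6
   vertex 4.4 2.4 3.3
  endloop
 endfacet
 facet normal -0.459 0.888 -0.005
  outer loop
   vertex 3.9 5.0 3.1
   vertex 1.8 3.9 0.5
   vertex 0.6 3.3 4.4
  endloop
 endfacet
 facet normal -0.158 0.949 -0.274
  outer loop
   vertex 3.9 5.0 3.1
   vertex 4.7 4.7 1.6
   vertex 1.8 3.9 0.5
  endloop
 endfacet
 facet normal 0.884 -0.347 -0.313
  outer loop
   vertex 4.6 3.0 3.2
   vertex 4.4 2.4 3.3
   vertex 4.7 4.7 1.6
  endloop
 endfacet
 facet normal 0.861 0.321 0.395
  outer loop
   vertex 4.6 3.0 3.2
   vertex 4.7 4.7 1.6
   vertex 3.9 5.0 3.1
  endloop
 endfacet
 facet normal 0.291 0.062 0.955
  outer loop
   vertex 4.6 3.0 3.2
   vertex 0.6 3.3 4.4
   vertex 4.4 2.4 3.3
  endloop
 endfacet
 facet normal 0.294 0.150 0.944
  outer loop
   vertex 4.6 3.0 3.2
   vertex 3.9 5.0 3.1
   vertex 0.6 3.3 4.4
  endloop
 endfacet
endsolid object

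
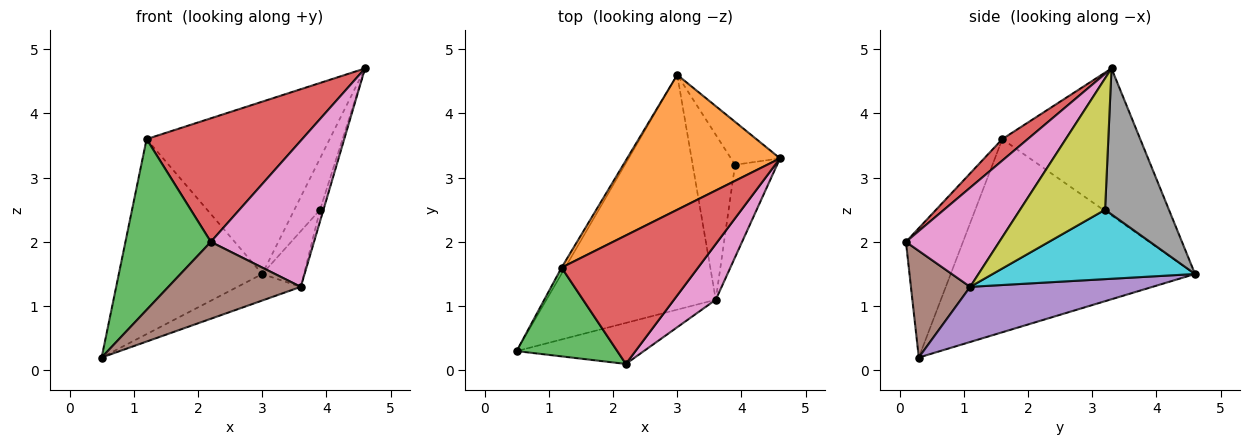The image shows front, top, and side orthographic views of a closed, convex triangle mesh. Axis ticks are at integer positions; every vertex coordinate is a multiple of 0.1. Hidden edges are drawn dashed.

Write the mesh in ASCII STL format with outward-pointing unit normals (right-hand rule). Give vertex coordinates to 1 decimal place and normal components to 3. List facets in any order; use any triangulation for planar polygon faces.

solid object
 facet normal -0.862 0.506 -0.016
  outer loop
   vertex 1.2 1.6 3.6
   vertex 3.0 4.6 1.5
   vertex 0.5 0.3 0.2
  endloop
 endfacet
 facet normal -0.510 0.677 0.530
  outer loop
   vertex 1.2 1.6 3.6
   vertex 4.6 3.3 4.7
   vertex 3.0 4.6 1.5
  endloop
 endfacet
 facet normal -0.510 -0.763 0.397
  outer loop
   vertex 1.2 1.6 3.6
   vertex 0.5 0.3 0.2
   vertex 2.2 0.1 2.0
  endloop
 endfacet
 facet normal 0.113 -0.689 0.716
  outer loop
   vertex 1.2 1.6 3.6
   vertex 2.2 0.1 2.0
   vertex 4.6 3.3 4.7
  endloop
 endfacet
 facet normal 0.308 0.107 -0.945
  outer loop
   vertex 3.6 1.1 1.3
   vertex 0.5 0.3 0.2
   vertex 3.0 4.6 1.5
  endloop
 endfacet
 facet normal 0.367 -0.821 -0.438
  outer loop
   vertex 3.6 1.1 1.3
   vertex 2.2 0.1 2.0
   vertex 0.5 0.3 0.2
  endloop
 endfacet
 facet normal 0.646 -0.714 0.272
  outer loop
   vertex 3.6 1.1 1.3
   vertex 4.6 3.3 4.7
   vertex 2.2 0.1 2.0
  endloop
 endfacet
 facet normal 0.886 0.356 -0.298
  outer loop
   vertex 3.9 3.2 2.5
   vertex 3.0 4.6 1.5
   vertex 4.6 3.3 4.7
  endloop
 endfacet
 facet normal 0.952 0.038 -0.305
  outer loop
   vertex 3.9 3.2 2.5
   vertex 4.6 3.3 4.7
   vertex 3.6 1.1 1.3
  endloop
 endfacet
 facet normal 0.840 0.173 -0.514
  outer loop
   vertex 3.9 3.2 2.5
   vertex 3.6 1.1 1.3
   vertex 3.0 4.6 1.5
  endloop
 endfacet
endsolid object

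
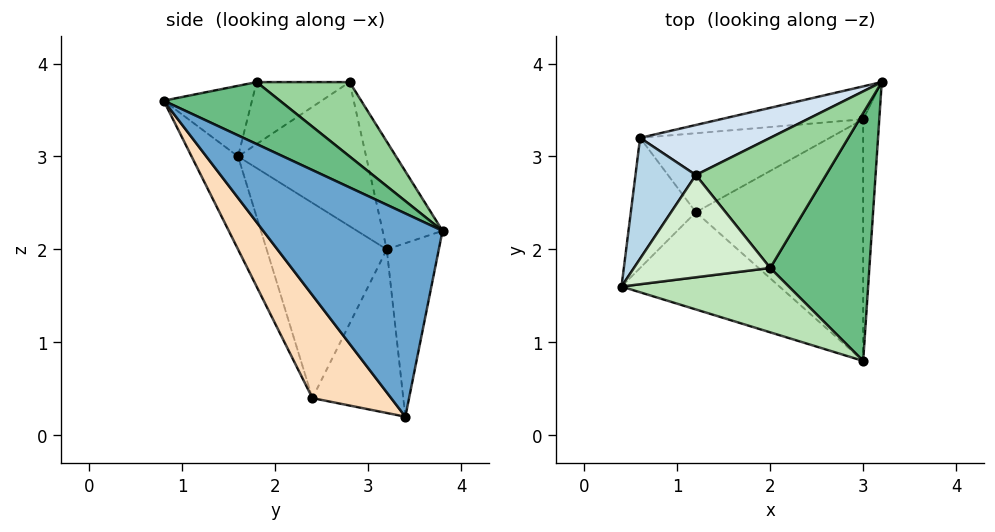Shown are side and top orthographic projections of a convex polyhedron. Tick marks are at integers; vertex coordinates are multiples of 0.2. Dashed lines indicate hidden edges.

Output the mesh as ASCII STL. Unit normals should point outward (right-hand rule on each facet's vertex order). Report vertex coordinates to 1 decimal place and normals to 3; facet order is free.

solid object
 facet normal 0.992 -0.103 -0.079
  outer loop
   vertex 3.0 3.4 0.2
   vertex 3.2 3.8 2.2
   vertex 3.0 0.8 3.6
  endloop
 endfacet
 facet normal -0.209 0.963 -0.172
  outer loop
   vertex 0.6 3.2 2.0
   vertex 3.2 3.8 2.2
   vertex 3.0 3.4 0.2
  endloop
 endfacet
 facet normal -0.869 0.336 0.364
  outer loop
   vertex 1.2 2.8 3.8
   vertex 0.6 3.2 2.0
   vertex 0.4 1.6 3.0
  endloop
 endfacet
 facet normal -0.236 0.929 0.285
  outer loop
   vertex 1.2 2.8 3.8
   vertex 3.2 3.8 2.2
   vertex 0.6 3.2 2.0
  endloop
 endfacet
 facet normal -0.946 -0.079 -0.315
  outer loop
   vertex 1.2 2.4 0.4
   vertex 0.4 1.6 3.0
   vertex 0.6 3.2 2.0
  endloop
 endfacet
 facet normal -0.456 0.716 -0.529
  outer loop
   vertex 1.2 2.4 0.4
   vertex 0.6 3.2 2.0
   vertex 3.0 3.4 0.2
  endloop
 endfacet
 facet normal -0.203 -0.917 -0.344
  outer loop
   vertex 1.2 2.4 0.4
   vertex 3.0 0.8 3.6
   vertex 0.4 1.6 3.0
  endloop
 endfacet
 facet normal 0.350 -0.744 -0.569
  outer loop
   vertex 1.2 2.4 0.4
   vertex 3.0 3.4 0.2
   vertex 3.0 0.8 3.6
  endloop
 endfacet
 facet normal 0.499 0.339 0.798
  outer loop
   vertex 2.0 1.8 3.8
   vertex 3.0 0.8 3.6
   vertex 3.2 3.8 2.2
  endloop
 endfacet
 facet normal 0.461 0.369 0.807
  outer loop
   vertex 2.0 1.8 3.8
   vertex 3.2 3.8 2.2
   vertex 1.2 2.8 3.8
  endloop
 endfacet
 facet normal -0.337 -0.497 0.799
  outer loop
   vertex 2.0 1.8 3.8
   vertex 0.4 1.6 3.0
   vertex 3.0 0.8 3.6
  endloop
 endfacet
 facet normal -0.393 -0.314 0.864
  outer loop
   vertex 2.0 1.8 3.8
   vertex 1.2 2.8 3.8
   vertex 0.4 1.6 3.0
  endloop
 endfacet
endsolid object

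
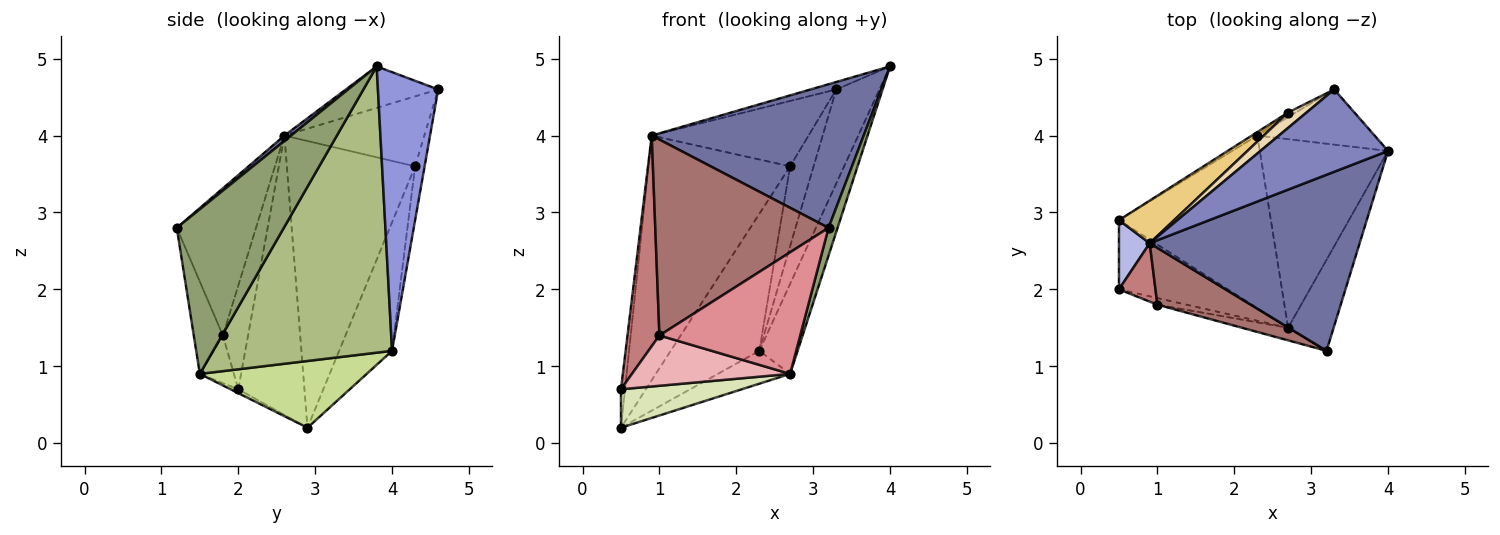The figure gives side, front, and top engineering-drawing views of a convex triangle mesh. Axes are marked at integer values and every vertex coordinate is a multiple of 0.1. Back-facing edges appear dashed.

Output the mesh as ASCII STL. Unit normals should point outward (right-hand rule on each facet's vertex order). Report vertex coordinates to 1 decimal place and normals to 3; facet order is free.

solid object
 facet normal 0.020 -0.632 0.775
  outer loop
   vertex 0.9 2.6 4.0
   vertex 3.2 1.2 2.8
   vertex 4.0 3.8 4.9
  endloop
 endfacet
 facet normal -0.308 0.086 0.947
  outer loop
   vertex 0.9 2.6 4.0
   vertex 4.0 3.8 4.9
   vertex 3.3 4.6 4.6
  endloop
 endfacet
 facet normal 0.769 0.551 -0.323
  outer loop
   vertex 2.3 4.0 1.2
   vertex 3.3 4.6 4.6
   vertex 4.0 3.8 4.9
  endloop
 endfacet
 facet normal -0.992 0.061 0.109
  outer loop
   vertex 0.5 2.0 0.7
   vertex 0.9 2.6 4.0
   vertex 0.5 2.9 0.2
  endloop
 endfacet
 facet normal 0.961 -0.081 -0.266
  outer loop
   vertex 2.7 1.5 0.9
   vertex 4.0 3.8 4.9
   vertex 3.2 1.2 2.8
  endloop
 endfacet
 facet normal 0.896 0.191 -0.401
  outer loop
   vertex 2.7 1.5 0.9
   vertex 2.3 4.0 1.2
   vertex 4.0 3.8 4.9
  endloop
 endfacet
 facet normal 0.396 0.172 -0.902
  outer loop
   vertex 2.7 1.5 0.9
   vertex 0.5 2.9 0.2
   vertex 2.3 4.0 1.2
  endloop
 endfacet
 facet normal -0.031 -0.485 -0.874
  outer loop
   vertex 2.7 1.5 0.9
   vertex 0.5 2.0 0.7
   vertex 0.5 2.9 0.2
  endloop
 endfacet
 facet normal -0.512 0.858 -0.022
  outer loop
   vertex 2.7 4.3 3.6
   vertex 2.3 4.0 1.2
   vertex 0.5 2.9 0.2
  endloop
 endfacet
 facet normal -0.374 0.926 -0.053
  outer loop
   vertex 2.7 4.3 3.6
   vertex 3.3 4.6 4.6
   vertex 2.3 4.0 1.2
  endloop
 endfacet
 facet normal -0.666 0.735 0.128
  outer loop
   vertex 2.7 4.3 3.6
   vertex 0.5 2.9 0.2
   vertex 0.9 2.6 4.0
  endloop
 endfacet
 facet normal -0.656 0.735 0.173
  outer loop
   vertex 2.7 4.3 3.6
   vertex 0.9 2.6 4.0
   vertex 3.3 4.6 4.6
  endloop
 endfacet
 facet normal -0.402 -0.879 0.255
  outer loop
   vertex 1.0 1.8 1.4
   vertex 3.2 1.2 2.8
   vertex 0.9 2.6 4.0
  endloop
 endfacet
 facet normal -0.605 -0.767 0.213
  outer loop
   vertex 1.0 1.8 1.4
   vertex 0.9 2.6 4.0
   vertex 0.5 2.0 0.7
  endloop
 endfacet
 facet normal -0.202 -0.974 -0.101
  outer loop
   vertex 1.0 1.8 1.4
   vertex 2.7 1.5 0.9
   vertex 3.2 1.2 2.8
  endloop
 endfacet
 facet normal -0.209 -0.970 -0.128
  outer loop
   vertex 1.0 1.8 1.4
   vertex 0.5 2.0 0.7
   vertex 2.7 1.5 0.9
  endloop
 endfacet
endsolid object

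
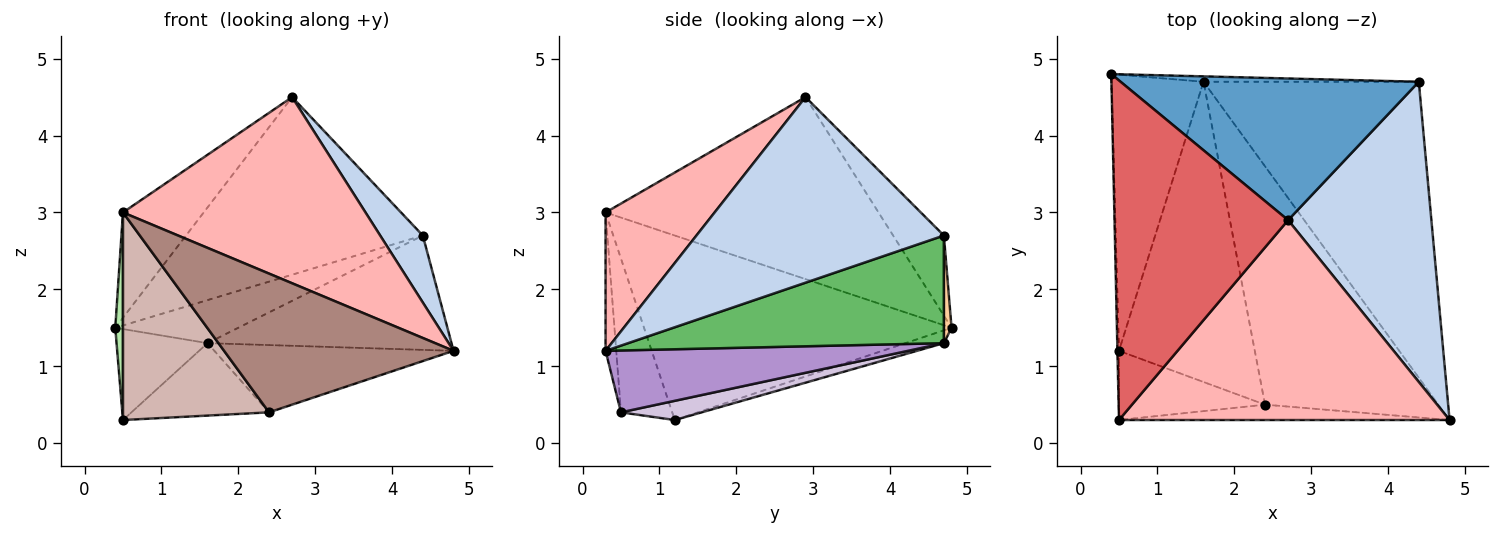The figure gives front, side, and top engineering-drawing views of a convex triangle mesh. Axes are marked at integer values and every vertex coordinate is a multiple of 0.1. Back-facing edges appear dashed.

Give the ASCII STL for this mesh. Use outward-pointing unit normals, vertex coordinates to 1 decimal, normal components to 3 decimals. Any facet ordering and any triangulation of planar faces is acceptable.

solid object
 facet normal -0.165 0.771 0.615
  outer loop
   vertex 4.4 4.7 2.7
   vertex 0.4 4.8 1.5
   vertex 2.7 2.9 4.5
  endloop
 endfacet
 facet normal 0.784 -0.135 0.606
  outer loop
   vertex 4.4 4.7 2.7
   vertex 2.7 2.9 4.5
   vertex 4.8 0.3 1.2
  endloop
 endfacet
 facet normal -0.131 0.310 -0.942
  outer loop
   vertex 1.6 4.7 1.3
   vertex 0.5 1.2 0.3
   vertex 0.4 4.8 1.5
  endloop
 endfacet
 facet normal 0.062 0.990 -0.124
  outer loop
   vertex 1.6 4.7 1.3
   vertex 0.4 4.8 1.5
   vertex 4.4 4.7 2.7
  endloop
 endfacet
 facet normal 0.423 0.327 -0.845
  outer loop
   vertex 1.6 4.7 1.3
   vertex 4.4 4.7 2.7
   vertex 4.8 0.3 1.2
  endloop
 endfacet
 facet normal -1.000 -0.025 -0.008
  outer loop
   vertex 0.5 0.3 3.0
   vertex 0.4 4.8 1.5
   vertex 0.5 1.2 0.3
  endloop
 endfacet
 facet normal -0.708 0.209 0.675
  outer loop
   vertex 0.5 0.3 3.0
   vertex 2.7 2.9 4.5
   vertex 0.4 4.8 1.5
  endloop
 endfacet
 facet normal 0.293 -0.652 0.700
  outer loop
   vertex 0.5 0.3 3.0
   vertex 4.8 0.3 1.2
   vertex 2.7 2.9 4.5
  endloop
 endfacet
 facet normal 0.325 0.257 -0.910
  outer loop
   vertex 2.4 0.5 0.4
   vertex 1.6 4.7 1.3
   vertex 4.8 0.3 1.2
  endloop
 endfacet
 facet normal 0.136 0.232 -0.963
  outer loop
   vertex 2.4 0.5 0.4
   vertex 0.5 1.2 0.3
   vertex 1.6 4.7 1.3
  endloop
 endfacet
 facet normal -0.046 -0.993 -0.110
  outer loop
   vertex 2.4 0.5 0.4
   vertex 4.8 0.3 1.2
   vertex 0.5 0.3 3.0
  endloop
 endfacet
 facet normal -0.316 -0.900 -0.300
  outer loop
   vertex 2.4 0.5 0.4
   vertex 0.5 0.3 3.0
   vertex 0.5 1.2 0.3
  endloop
 endfacet
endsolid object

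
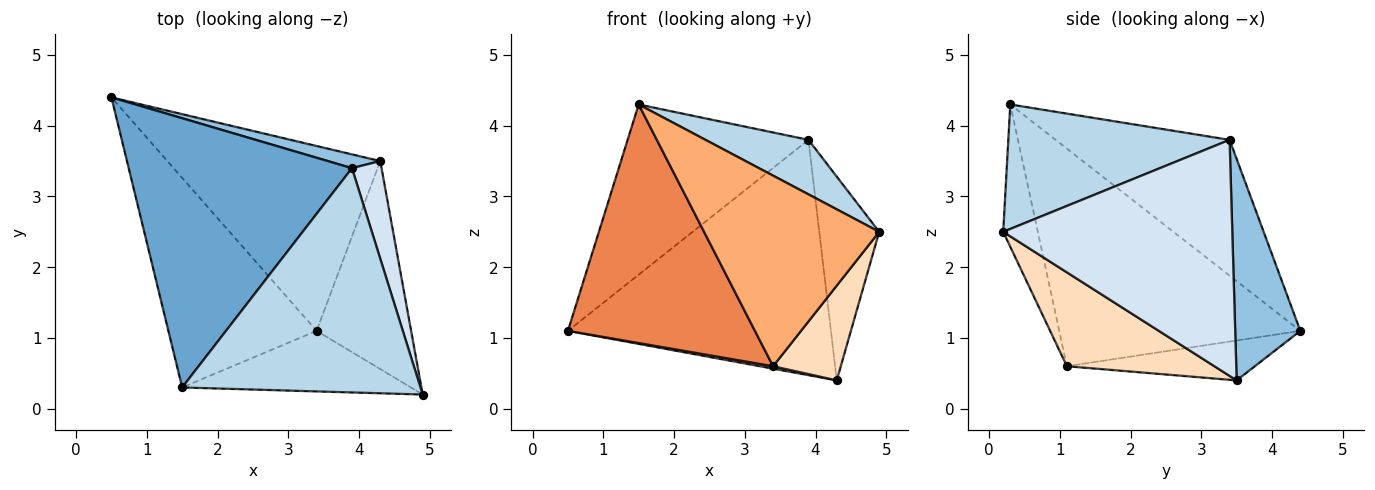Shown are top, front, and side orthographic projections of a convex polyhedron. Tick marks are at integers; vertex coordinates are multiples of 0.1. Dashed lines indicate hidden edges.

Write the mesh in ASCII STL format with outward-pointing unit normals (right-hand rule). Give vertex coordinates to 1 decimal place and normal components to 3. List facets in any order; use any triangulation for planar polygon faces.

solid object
 facet normal -0.457 0.475 0.752
  outer loop
   vertex 3.9 3.4 3.8
   vertex 0.5 4.4 1.1
   vertex 1.5 0.3 4.3
  endloop
 endfacet
 facet normal 0.240 0.969 0.057
  outer loop
   vertex 3.9 3.4 3.8
   vertex 4.3 3.5 0.4
   vertex 0.5 4.4 1.1
  endloop
 endfacet
 facet normal 0.453 -0.211 0.867
  outer loop
   vertex 3.9 3.4 3.8
   vertex 1.5 0.3 4.3
   vertex 4.9 0.2 2.5
  endloop
 endfacet
 facet normal 0.960 0.251 0.120
  outer loop
   vertex 3.9 3.4 3.8
   vertex 4.9 0.2 2.5
   vertex 4.3 3.5 0.4
  endloop
 endfacet
 facet normal -0.696 -0.540 -0.474
  outer loop
   vertex 3.4 1.1 0.6
   vertex 1.5 0.3 4.3
   vertex 0.5 4.4 1.1
  endloop
 endfacet
 facet normal -0.185 -0.937 -0.298
  outer loop
   vertex 3.4 1.1 0.6
   vertex 4.9 0.2 2.5
   vertex 1.5 0.3 4.3
  endloop
 endfacet
 facet normal -0.184 -0.013 -0.983
  outer loop
   vertex 3.4 1.1 0.6
   vertex 0.5 4.4 1.1
   vertex 4.3 3.5 0.4
  endloop
 endfacet
 facet normal 0.671 -0.308 -0.675
  outer loop
   vertex 3.4 1.1 0.6
   vertex 4.3 3.5 0.4
   vertex 4.9 0.2 2.5
  endloop
 endfacet
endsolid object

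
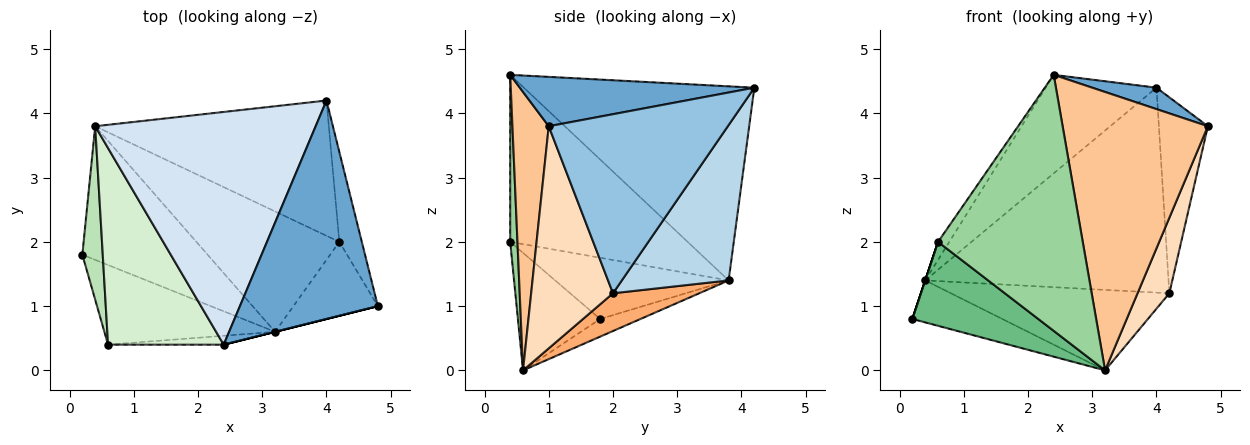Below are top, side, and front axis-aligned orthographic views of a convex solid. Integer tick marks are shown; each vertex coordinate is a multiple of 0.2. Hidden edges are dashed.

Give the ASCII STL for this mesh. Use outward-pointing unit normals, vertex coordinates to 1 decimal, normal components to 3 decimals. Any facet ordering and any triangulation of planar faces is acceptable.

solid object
 facet normal 0.335 -0.092 0.938
  outer loop
   vertex 2.4 0.4 4.6
   vertex 4.8 1.0 3.8
   vertex 4.0 4.2 4.4
  endloop
 endfacet
 facet normal 0.958 0.262 -0.120
  outer loop
   vertex 4.2 2.0 1.2
   vertex 4.0 4.2 4.4
   vertex 4.8 1.0 3.8
  endloop
 endfacet
 facet normal 0.344 0.784 -0.517
  outer loop
   vertex 0.4 3.8 1.4
   vertex 4.0 4.2 4.4
   vertex 4.2 2.0 1.2
  endloop
 endfacet
 facet normal -0.630 0.303 0.715
  outer loop
   vertex 0.4 3.8 1.4
   vertex 2.4 0.4 4.6
   vertex 4.0 4.2 4.4
  endloop
 endfacet
 facet normal -0.133 0.297 -0.946
  outer loop
   vertex 3.2 0.6 0.0
   vertex 0.2 1.8 0.8
   vertex 0.4 3.8 1.4
  endloop
 endfacet
 facet normal 0.214 0.543 -0.812
  outer loop
   vertex 3.2 0.6 0.0
   vertex 0.4 3.8 1.4
   vertex 4.2 2.0 1.2
  endloop
 endfacet
 facet normal 0.243 -0.970 0.000
  outer loop
   vertex 3.2 0.6 0.0
   vertex 4.8 1.0 3.8
   vertex 2.4 0.4 4.6
  endloop
 endfacet
 facet normal 0.879 -0.341 -0.334
  outer loop
   vertex 3.2 0.6 0.0
   vertex 4.2 2.0 1.2
   vertex 4.8 1.0 3.8
  endloop
 endfacet
 facet normal -0.428 -0.656 -0.622
  outer loop
   vertex 0.6 0.4 2.0
   vertex 0.2 1.8 0.8
   vertex 3.2 0.6 0.0
  endloop
 endfacet
 facet normal 0.050 -0.998 -0.035
  outer loop
   vertex 0.6 0.4 2.0
   vertex 3.2 0.6 0.0
   vertex 2.4 0.4 4.6
  endloop
 endfacet
 facet normal -0.949 0.000 0.316
  outer loop
   vertex 0.6 0.4 2.0
   vertex 0.4 3.8 1.4
   vertex 0.2 1.8 0.8
  endloop
 endfacet
 facet normal -0.821 0.052 0.568
  outer loop
   vertex 0.6 0.4 2.0
   vertex 2.4 0.4 4.6
   vertex 0.4 3.8 1.4
  endloop
 endfacet
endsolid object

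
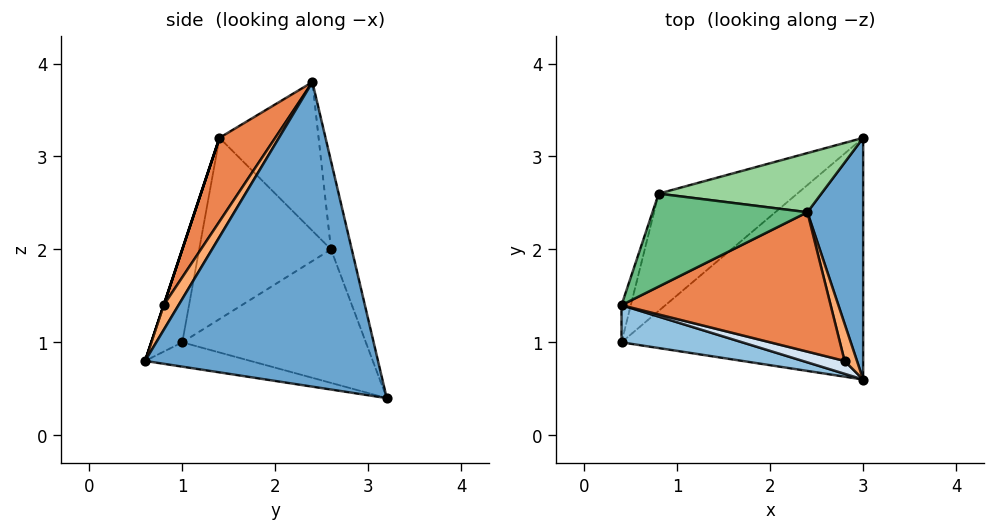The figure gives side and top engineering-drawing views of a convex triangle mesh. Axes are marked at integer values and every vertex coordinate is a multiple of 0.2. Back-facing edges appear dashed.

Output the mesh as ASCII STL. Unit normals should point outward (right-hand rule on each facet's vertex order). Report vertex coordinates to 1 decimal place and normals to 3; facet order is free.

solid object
 facet normal 0.983 0.028 0.180
  outer loop
   vertex 2.4 2.4 3.8
   vertex 3.0 0.6 0.8
   vertex 3.0 3.2 0.4
  endloop
 endfacet
 facet normal -0.136 -0.975 0.177
  outer loop
   vertex 0.4 1.0 1.0
   vertex 3.0 0.6 0.8
   vertex 0.4 1.4 3.2
  endloop
 endfacet
 facet normal -0.099 -0.151 -0.984
  outer loop
   vertex 0.4 1.0 1.0
   vertex 3.0 3.2 0.4
   vertex 3.0 0.6 0.8
  endloop
 endfacet
 facet normal 0.000 -0.949 0.316
  outer loop
   vertex 2.8 0.8 1.4
   vertex 0.4 1.4 3.2
   vertex 3.0 0.6 0.8
  endloop
 endfacet
 facet normal 0.226 -0.793 0.566
  outer loop
   vertex 2.8 0.8 1.4
   vertex 2.4 2.4 3.8
   vertex 0.4 1.4 3.2
  endloop
 endfacet
 facet normal 0.816 -0.408 0.408
  outer loop
   vertex 2.8 0.8 1.4
   vertex 3.0 0.6 0.8
   vertex 2.4 2.4 3.8
  endloop
 endfacet
 facet normal -0.961 0.271 -0.049
  outer loop
   vertex 0.8 2.6 2.0
   vertex 0.4 1.0 1.0
   vertex 0.4 1.4 3.2
  endloop
 endfacet
 facet normal -0.589 0.529 -0.611
  outer loop
   vertex 0.8 2.6 2.0
   vertex 3.0 3.2 0.4
   vertex 0.4 1.0 1.0
  endloop
 endfacet
 facet normal -0.502 0.690 0.522
  outer loop
   vertex 0.8 2.6 2.0
   vertex 0.4 1.4 3.2
   vertex 2.4 2.4 3.8
  endloop
 endfacet
 facet normal -0.113 0.971 0.209
  outer loop
   vertex 0.8 2.6 2.0
   vertex 2.4 2.4 3.8
   vertex 3.0 3.2 0.4
  endloop
 endfacet
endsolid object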